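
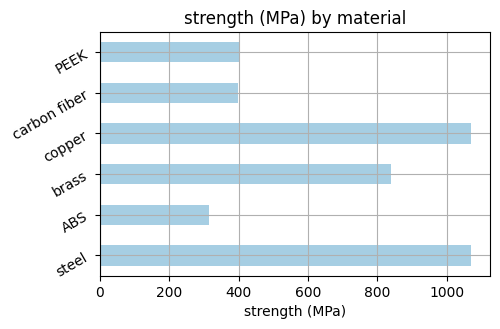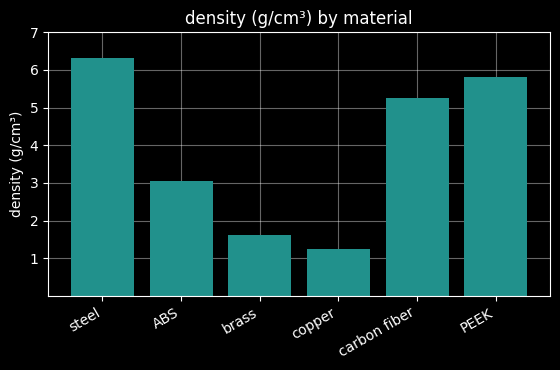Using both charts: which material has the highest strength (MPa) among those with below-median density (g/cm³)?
Chart 2 median density (g/cm³) ≈ 4; below-median materials: ABS, brass, copper. Among those, copper has the highest strength (MPa) (≈ 1100).

copper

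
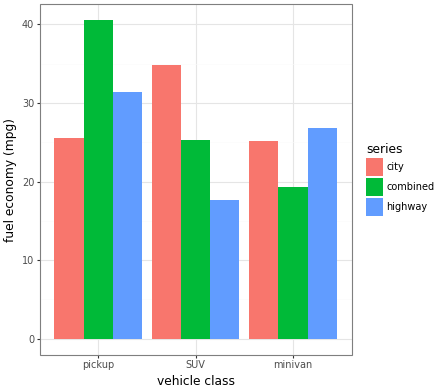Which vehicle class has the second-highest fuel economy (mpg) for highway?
minivan

Top 3 for highway: pickup ≈ 30, minivan ≈ 25, SUV ≈ 20.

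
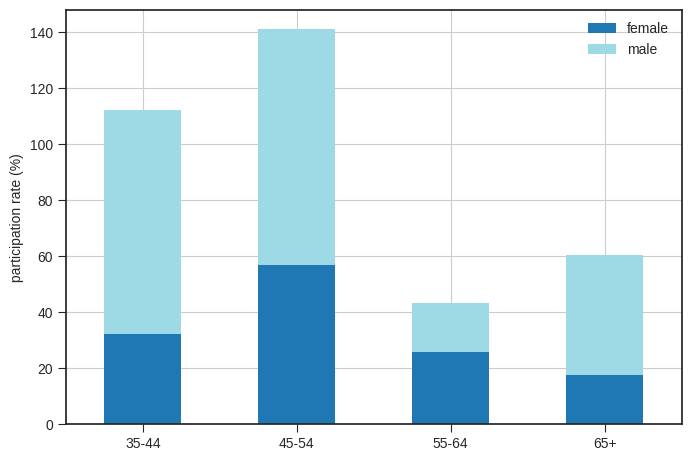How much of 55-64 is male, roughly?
≈ 20

male top ≈ 40, bottom ≈ 20; segment ≈ 20.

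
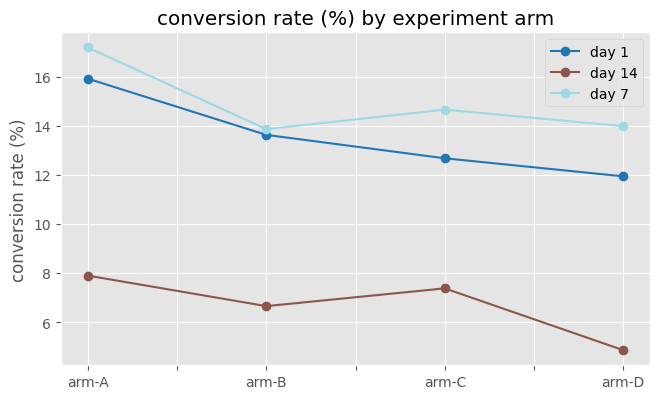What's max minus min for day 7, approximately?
≈ 4

Max arm-A ≈ 18, min arm-B ≈ 14; range ≈ 4.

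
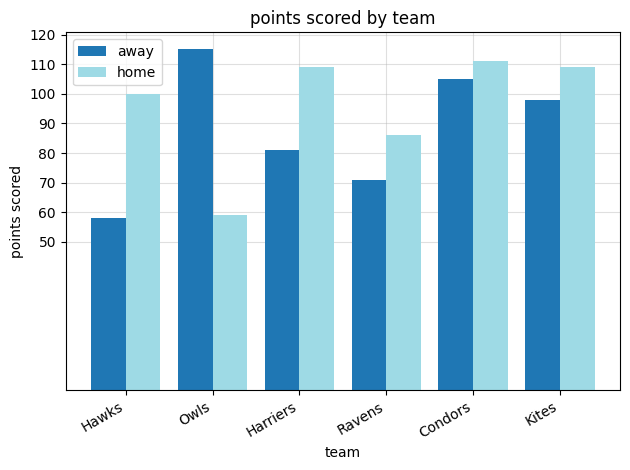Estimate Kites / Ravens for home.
≈ 1.22×

Kites ≈ 110, Ravens ≈ 90; 110/90 ≈ 1.22.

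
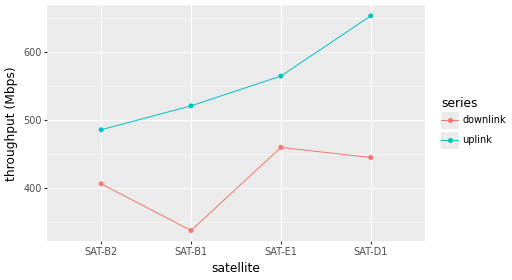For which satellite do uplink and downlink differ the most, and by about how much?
SAT-D1: uplink ≈ 650, downlink ≈ 450 → gap ≈ 200. Next-largest (SAT-B1) is only ≈ 150.

SAT-D1, ≈ 200 Mbps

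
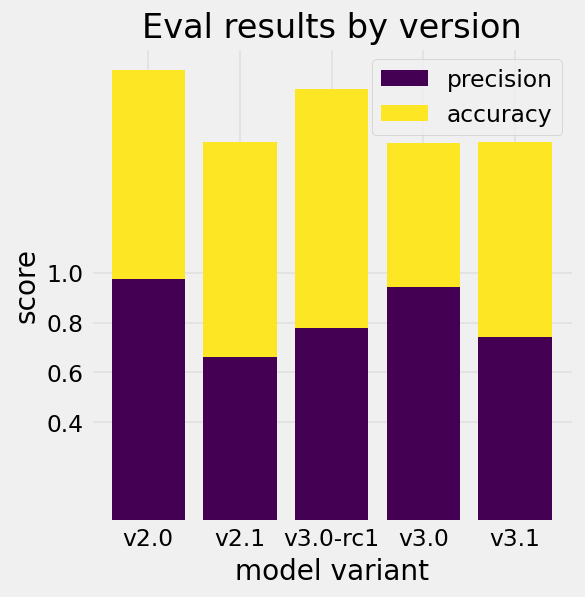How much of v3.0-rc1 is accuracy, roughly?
≈ 1.0

accuracy top ≈ 1.8, bottom ≈ 0.8; segment ≈ 1.0.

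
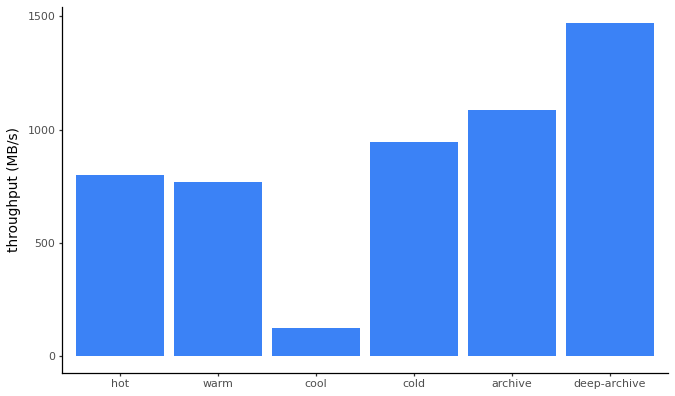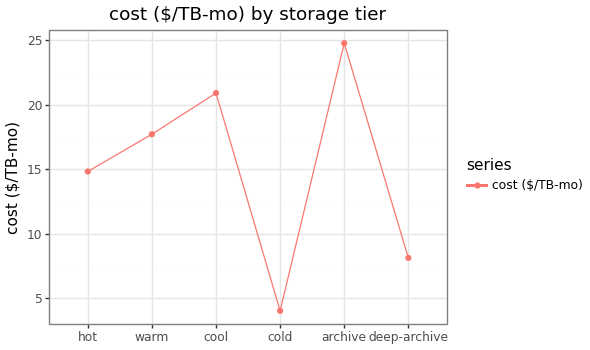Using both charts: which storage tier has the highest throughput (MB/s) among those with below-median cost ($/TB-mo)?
deep-archive

Chart 2 median cost ($/TB-mo) ≈ 15; below-median storage tiers: hot, cold, deep-archive. Among those, deep-archive has the highest throughput (MB/s) (≈ 1400).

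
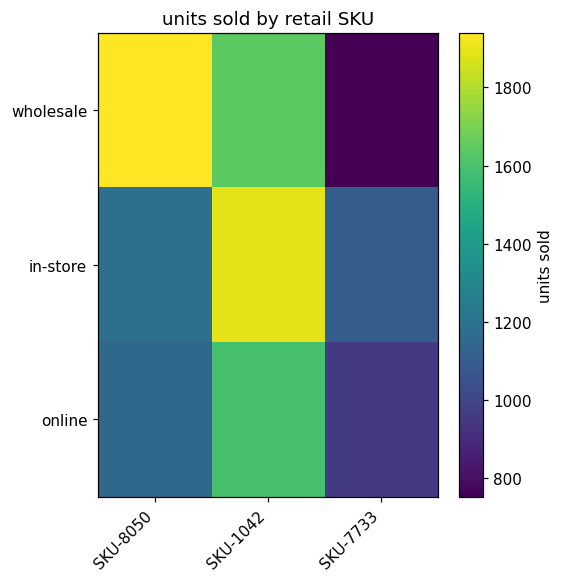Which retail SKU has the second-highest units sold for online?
SKU-8050

Top 3 for online: SKU-1042 ≈ 1600, SKU-8050 ≈ 1200, SKU-7733 ≈ 1000.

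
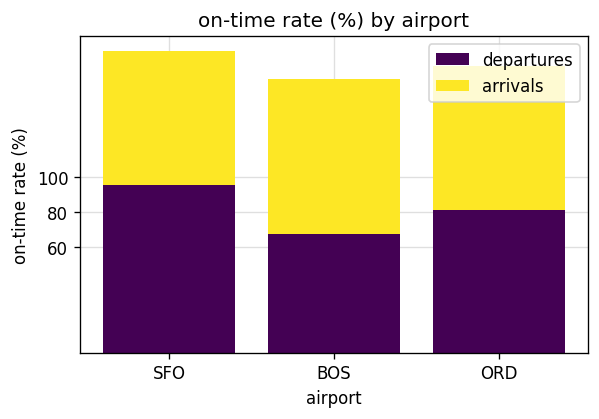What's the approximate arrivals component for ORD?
arrivals top ≈ 160, bottom ≈ 80; segment ≈ 80.

≈ 80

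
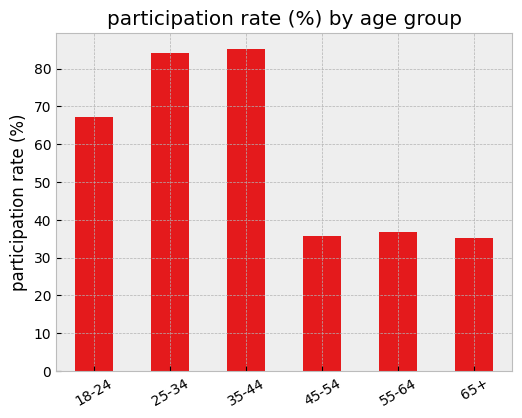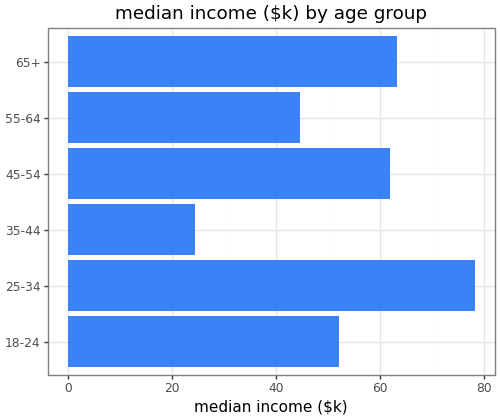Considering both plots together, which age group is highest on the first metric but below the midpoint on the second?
Chart 2 median median income ($k) ≈ 60; below-median age groups: 18-24, 35-44, 55-64. Among those, 35-44 has the highest participation rate (%) (≈ 90).

35-44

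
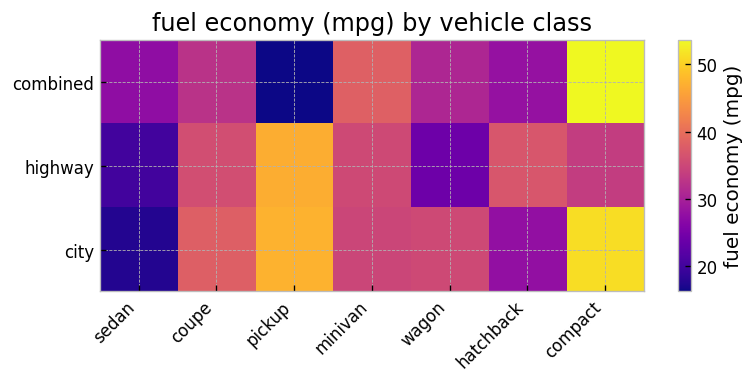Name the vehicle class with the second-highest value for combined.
minivan

Top 3 for combined: compact ≈ 55, minivan ≈ 40, coupe ≈ 30.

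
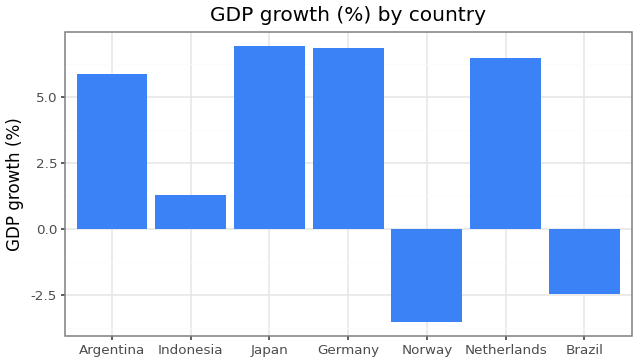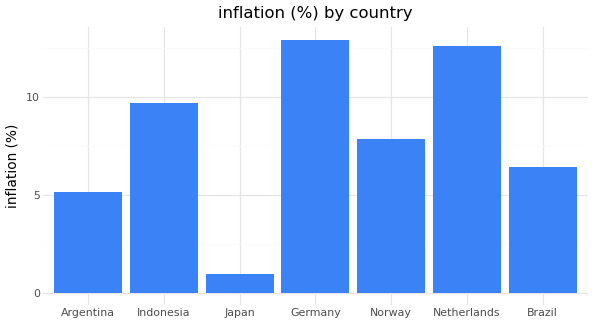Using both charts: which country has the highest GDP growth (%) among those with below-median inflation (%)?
Chart 2 median inflation (%) ≈ 8; below-median countries: Argentina, Japan, Brazil. Among those, Japan has the highest GDP growth (%) (≈ 7).

Japan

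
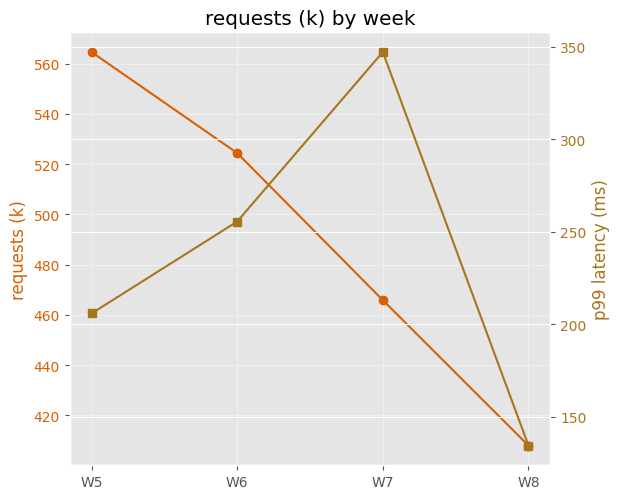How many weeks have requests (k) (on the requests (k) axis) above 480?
Above 480: W5, W6.

2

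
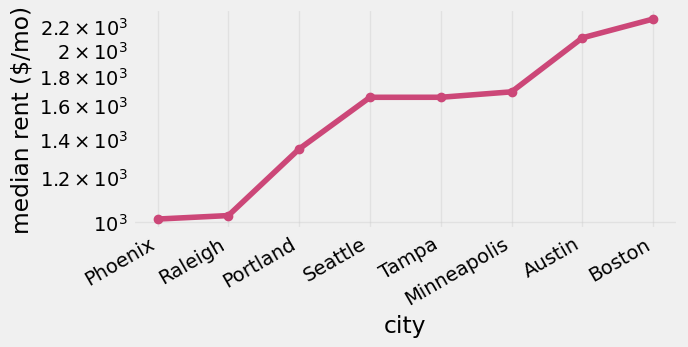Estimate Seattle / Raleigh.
≈ 1.6×

Seattle ≈ 1600, Raleigh ≈ 1000; 1600/1000 ≈ 1.6.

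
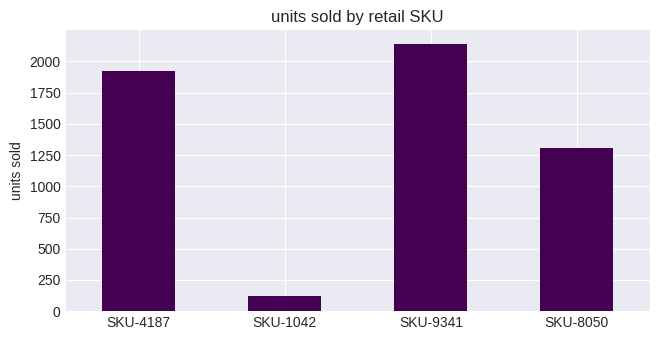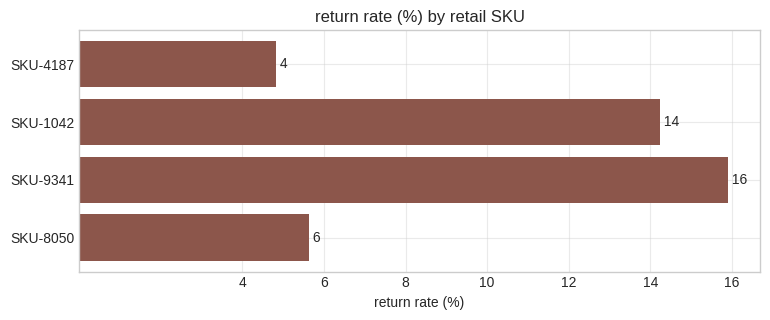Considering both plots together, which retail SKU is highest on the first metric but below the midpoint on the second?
Chart 2 median return rate (%) ≈ 10; below-median retail SKUs: SKU-4187, SKU-8050. Among those, SKU-4187 has the highest units sold (≈ 2000).

SKU-4187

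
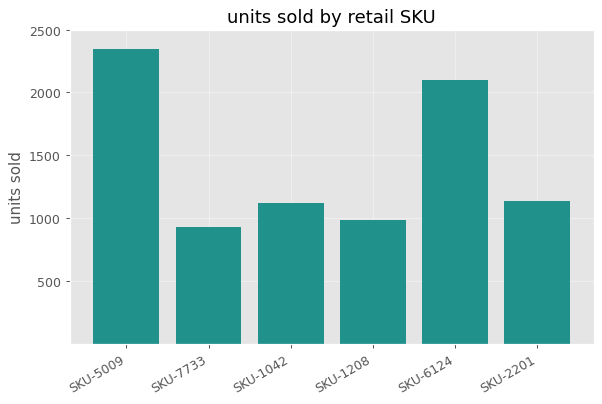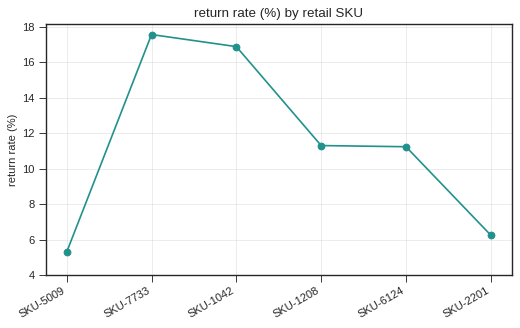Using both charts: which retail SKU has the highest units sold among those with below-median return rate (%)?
Chart 2 median return rate (%) ≈ 12; below-median retail SKUs: SKU-5009, SKU-6124, SKU-2201. Among those, SKU-5009 has the highest units sold (≈ 2500).

SKU-5009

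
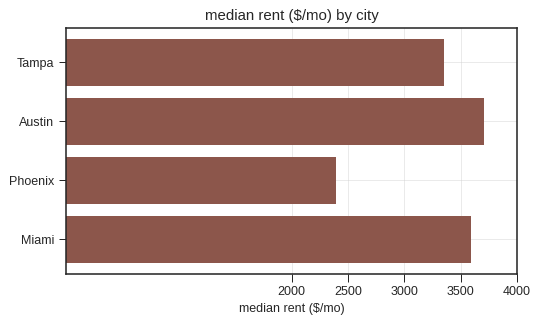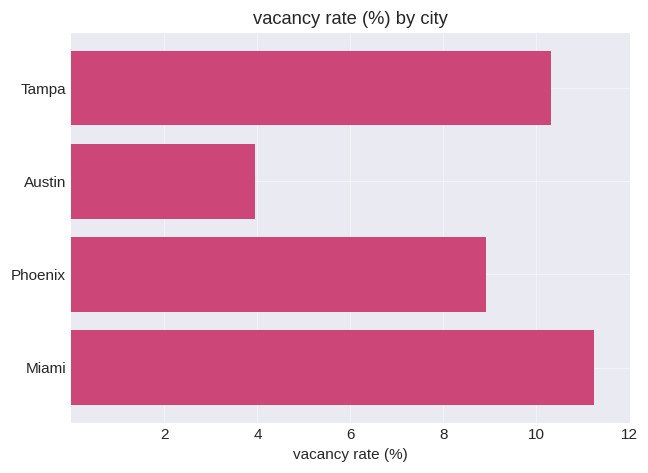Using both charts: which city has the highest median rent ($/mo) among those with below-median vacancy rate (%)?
Austin

Chart 2 median vacancy rate (%) ≈ 10; below-median cities: Austin, Phoenix. Among those, Austin has the highest median rent ($/mo) (≈ 3500).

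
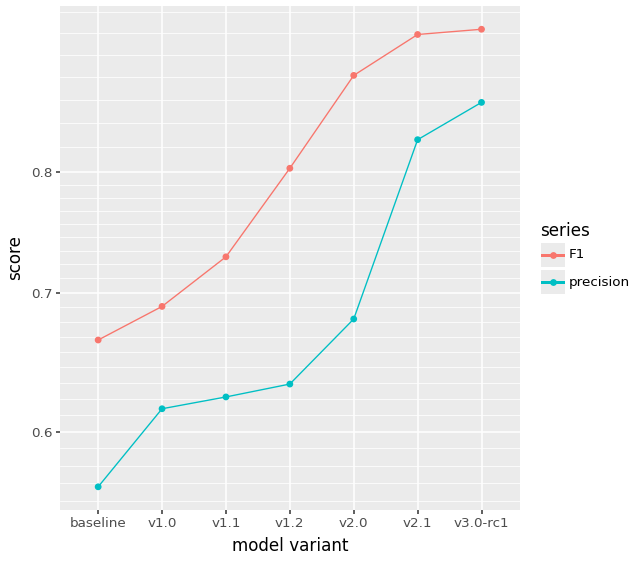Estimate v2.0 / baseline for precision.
≈ 1.27×

v2.0 ≈ 0.70, baseline ≈ 0.55; 0.70/0.55 ≈ 1.27.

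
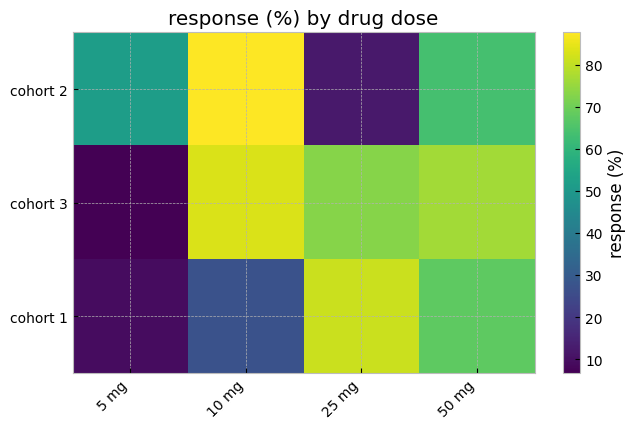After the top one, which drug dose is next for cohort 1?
50 mg

Top 3 for cohort 1: 25 mg ≈ 80, 50 mg ≈ 70, 10 mg ≈ 30.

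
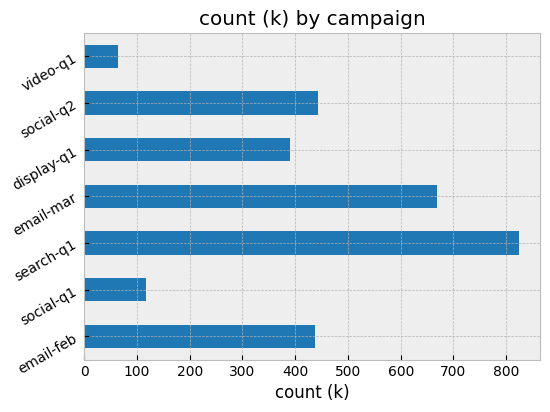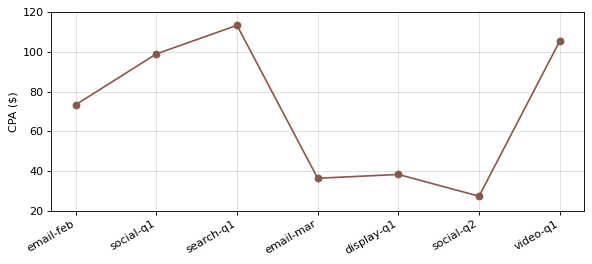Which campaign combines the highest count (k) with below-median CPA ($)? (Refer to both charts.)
email-mar

Chart 2 median CPA ($) ≈ 80; below-median campaigns: email-mar, display-q1, social-q2. Among those, email-mar has the highest count (k) (≈ 700).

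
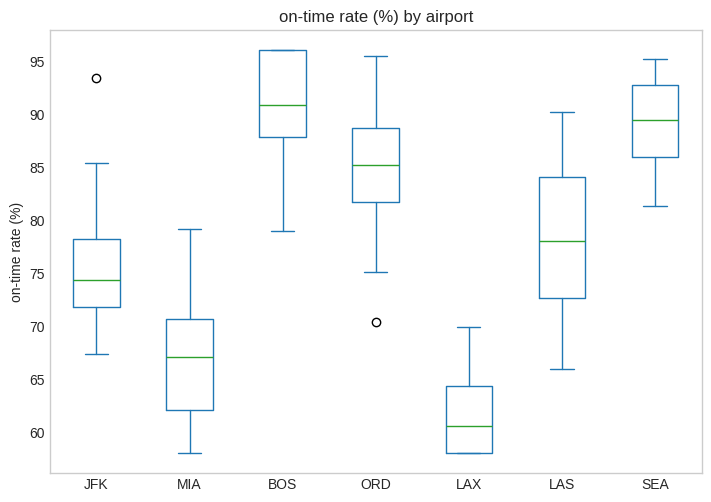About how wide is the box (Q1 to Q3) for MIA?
≈ 10

Q3 ≈ 70, Q1 ≈ 60; IQR ≈ 10.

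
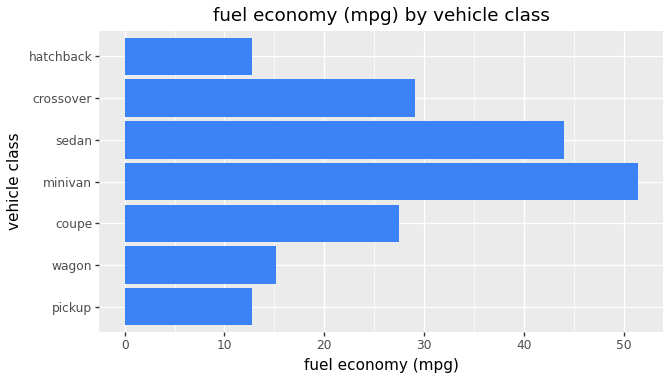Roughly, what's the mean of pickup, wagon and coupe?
(15 + 15 + 30) / 3 ≈ 20.

≈ 20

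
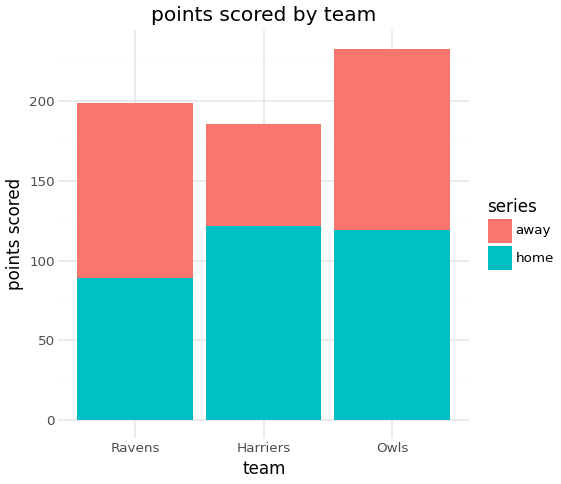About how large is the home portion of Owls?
home top ≈ 120, bottom ≈ 0; segment ≈ 120.

≈ 120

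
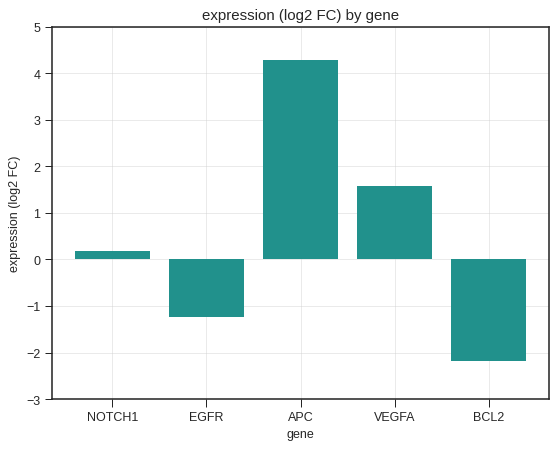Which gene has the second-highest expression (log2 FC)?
Top 3: APC ≈ 4, VEGFA ≈ 2, NOTCH1 ≈ 0.

VEGFA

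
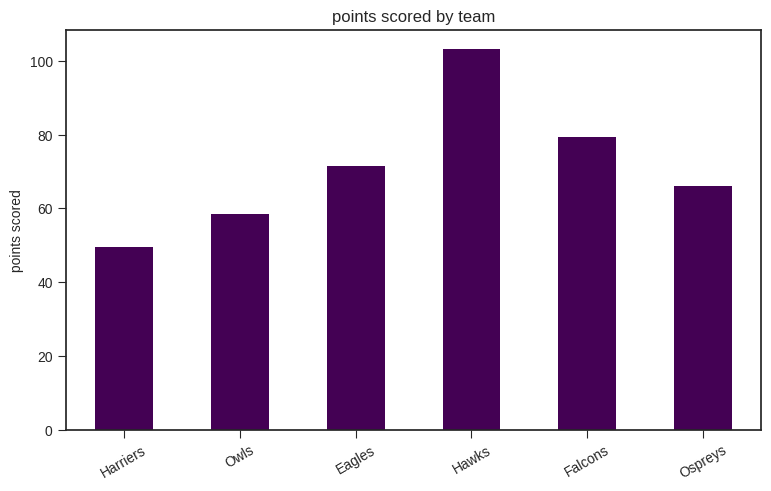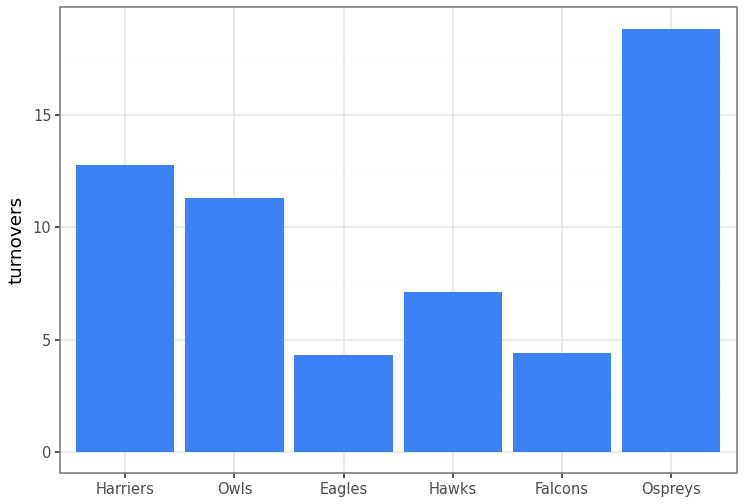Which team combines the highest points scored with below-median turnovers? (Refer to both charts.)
Hawks

Chart 2 median turnovers ≈ 10; below-median teams: Eagles, Hawks, Falcons. Among those, Hawks has the highest points scored (≈ 100).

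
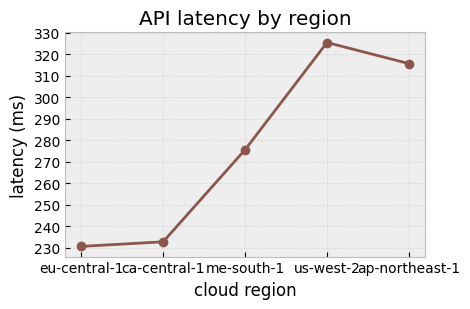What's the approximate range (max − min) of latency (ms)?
Max us-west-2 ≈ 330, min eu-central-1 ≈ 230; range ≈ 100.

≈ 100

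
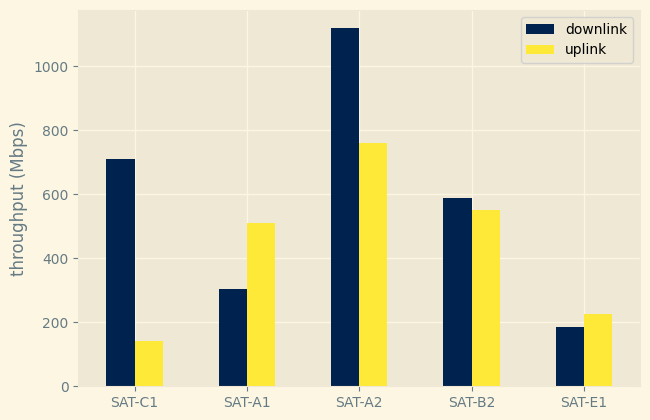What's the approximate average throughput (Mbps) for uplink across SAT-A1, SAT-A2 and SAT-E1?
(500 + 800 + 200) / 3 ≈ 500.

≈ 500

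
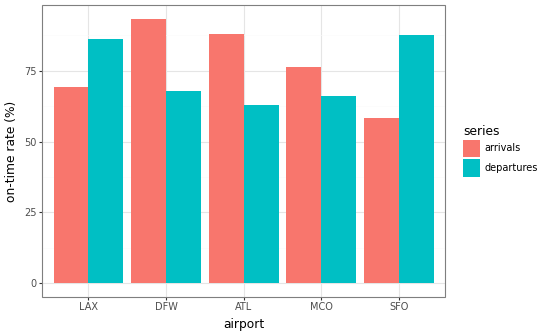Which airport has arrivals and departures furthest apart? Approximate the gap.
SFO: arrivals ≈ 60, departures ≈ 90 → gap ≈ 30. Next-largest (DFW) is only ≈ 20.

SFO, ≈ 30 %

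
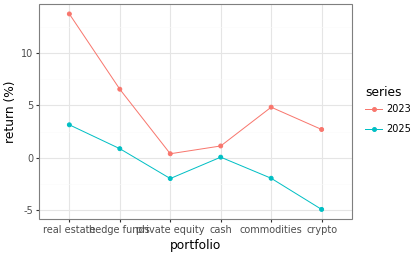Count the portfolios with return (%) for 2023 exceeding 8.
1

Above 8: real estate.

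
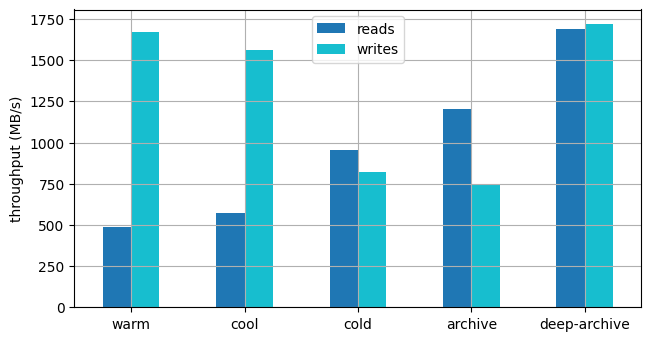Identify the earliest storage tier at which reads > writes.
cold

cool: reads ≈ 600 vs writes ≈ 1600 (not yet); cold: reads ≈ 1000 vs writes ≈ 800 (first crossover).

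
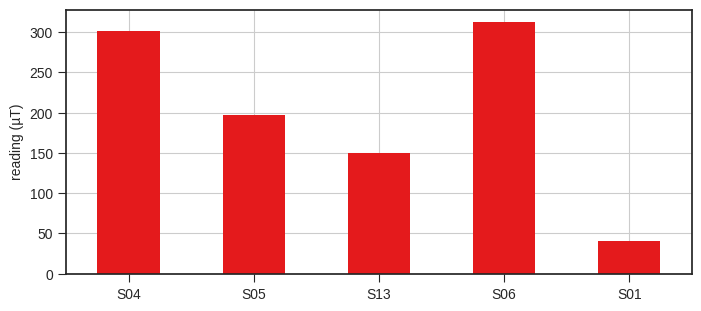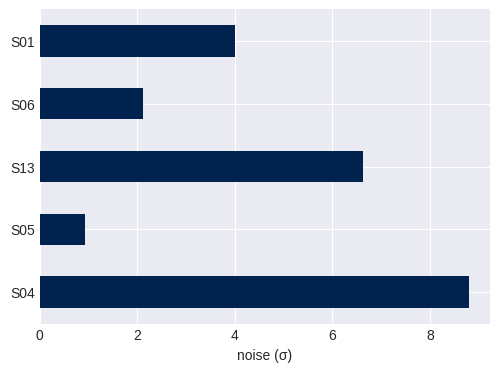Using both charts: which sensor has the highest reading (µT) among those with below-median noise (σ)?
S06

Chart 2 median noise (σ) ≈ 4; below-median sensors: S05, S06. Among those, S06 has the highest reading (µT) (≈ 300).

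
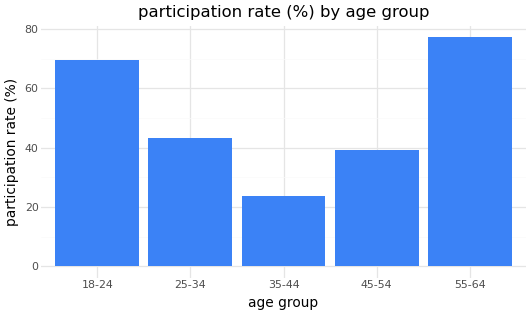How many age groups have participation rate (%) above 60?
2

Above 60: 18-24, 55-64.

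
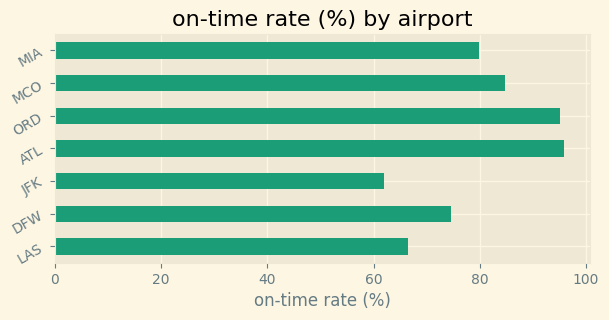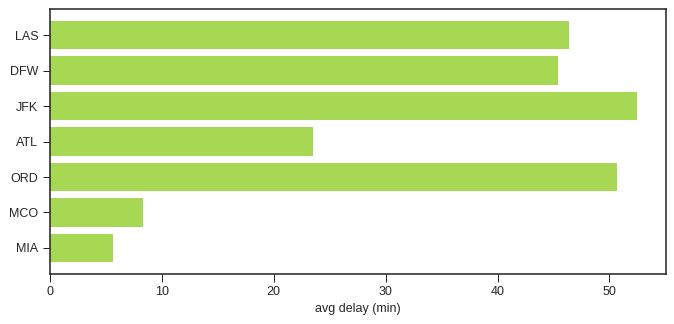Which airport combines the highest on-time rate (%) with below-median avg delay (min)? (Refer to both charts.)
Chart 2 median avg delay (min) ≈ 45; below-median airports: ATL, MCO, MIA. Among those, ATL has the highest on-time rate (%) (≈ 100).

ATL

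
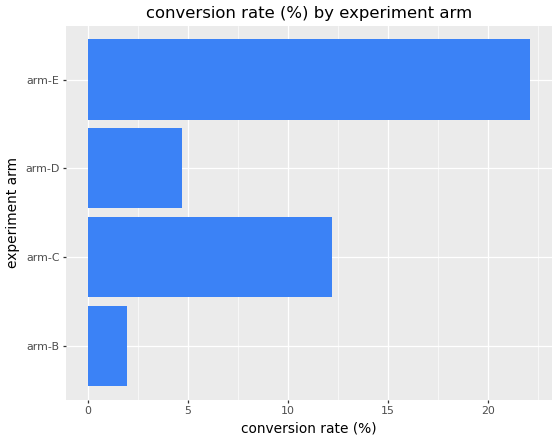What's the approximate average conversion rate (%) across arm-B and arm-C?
≈ 7

(2 + 12) / 2 ≈ 7.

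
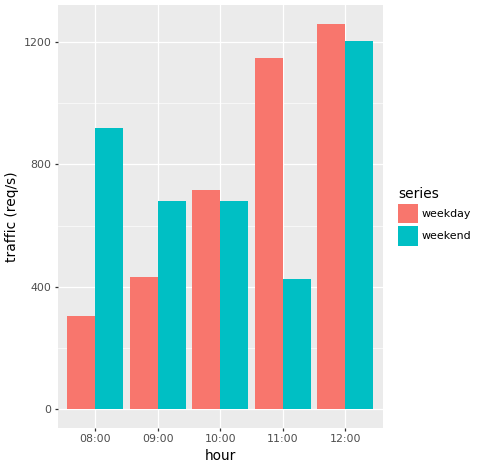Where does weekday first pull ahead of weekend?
09:00: weekday ≈ 400 vs weekend ≈ 600 (not yet); 10:00: weekday ≈ 800 vs weekend ≈ 600 (first crossover).

10:00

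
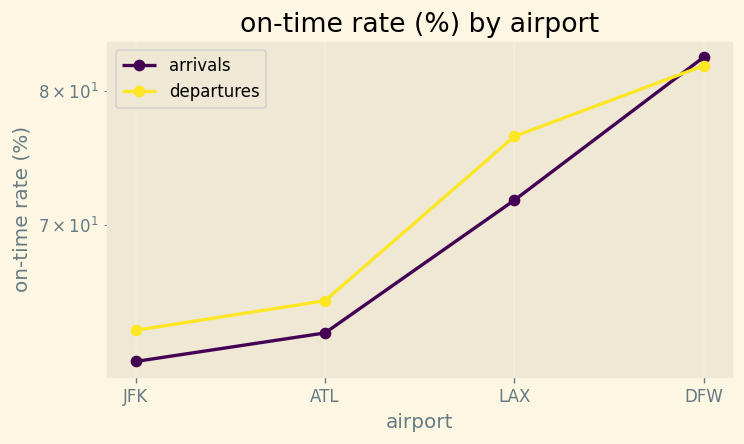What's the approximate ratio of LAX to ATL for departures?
≈ 1.19×

LAX ≈ 76, ATL ≈ 64; 76/64 ≈ 1.19.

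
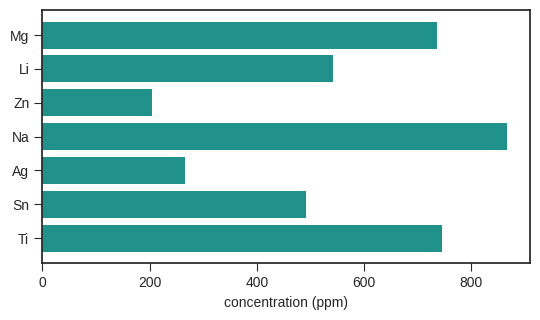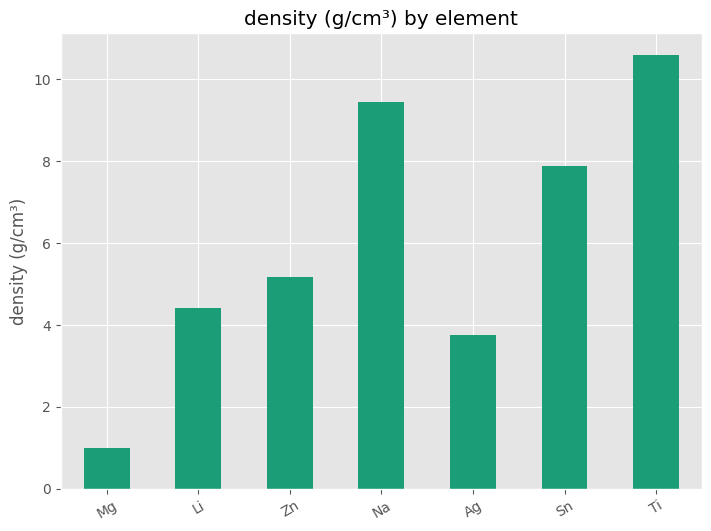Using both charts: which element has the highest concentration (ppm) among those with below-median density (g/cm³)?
Chart 2 median density (g/cm³) ≈ 5; below-median elements: Mg, Li, Ag. Among those, Mg has the highest concentration (ppm) (≈ 700).

Mg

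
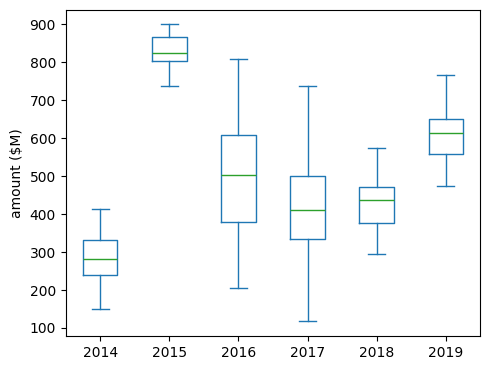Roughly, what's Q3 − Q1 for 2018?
≈ 100

Q3 ≈ 450, Q1 ≈ 350; IQR ≈ 100.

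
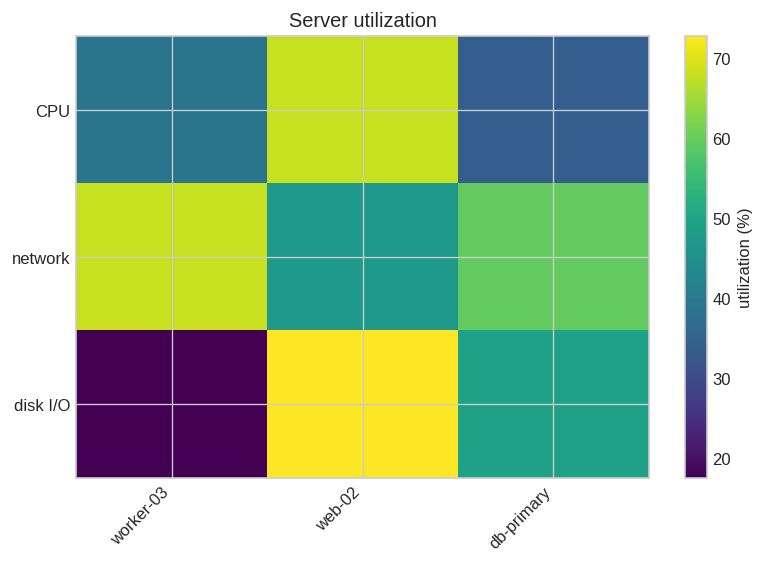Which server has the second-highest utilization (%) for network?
db-primary

Top 3 for network: worker-03 ≈ 70, db-primary ≈ 60, web-02 ≈ 45.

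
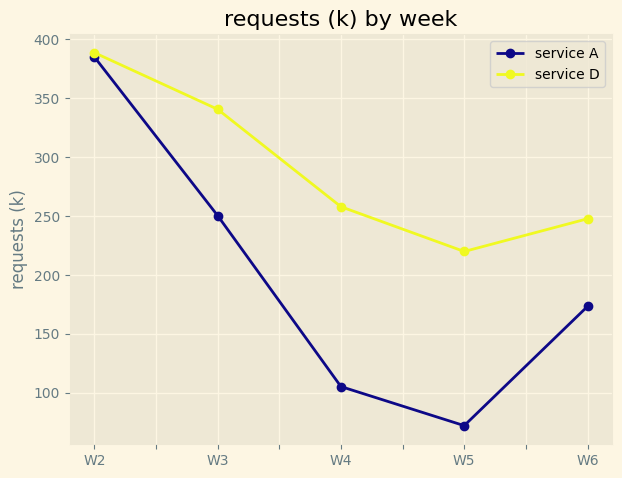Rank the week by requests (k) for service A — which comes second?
W3

Top 3 for service A: W2 ≈ 400, W3 ≈ 250, W6 ≈ 150.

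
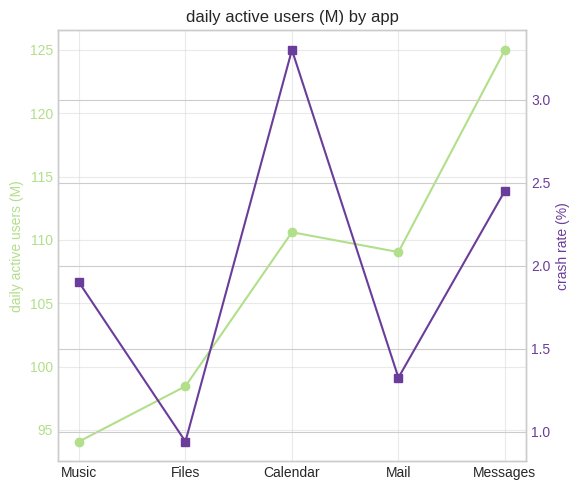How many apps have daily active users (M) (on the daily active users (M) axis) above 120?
Above 120: Messages.

1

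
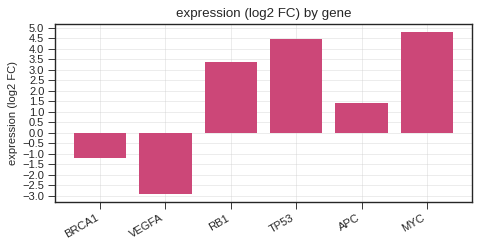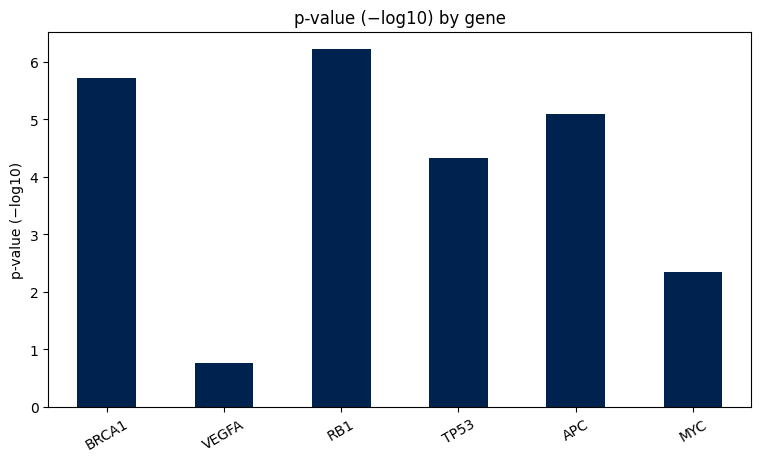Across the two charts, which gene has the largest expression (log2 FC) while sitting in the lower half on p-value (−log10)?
Chart 2 median p-value (−log10) ≈ 5; below-median genes: VEGFA, TP53, MYC. Among those, MYC has the highest expression (log2 FC) (≈ 5).

MYC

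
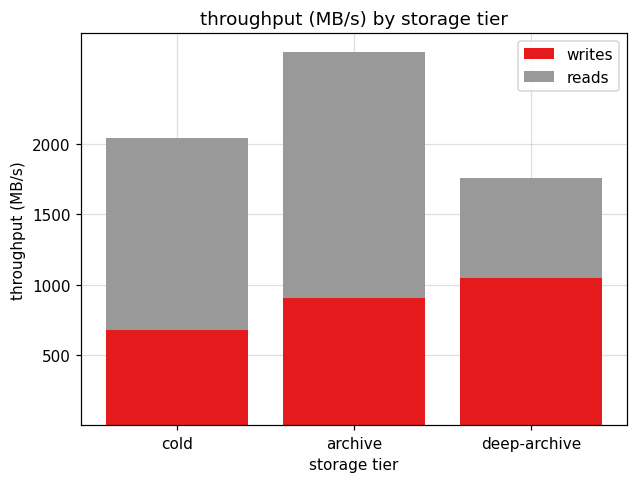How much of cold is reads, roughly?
reads top ≈ 2000, bottom ≈ 500; segment ≈ 1500.

≈ 1500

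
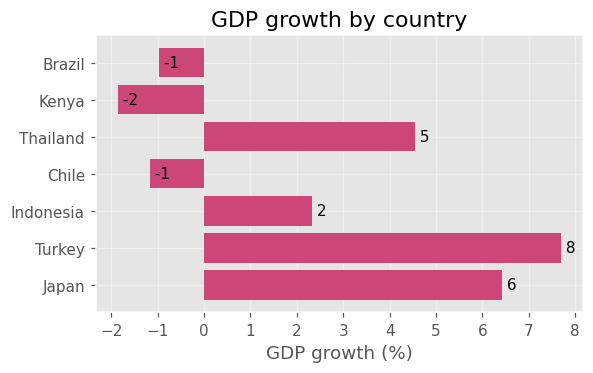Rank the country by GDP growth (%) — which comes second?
Top 3: Turkey ≈ 8, Japan ≈ 6, Thailand ≈ 5.

Japan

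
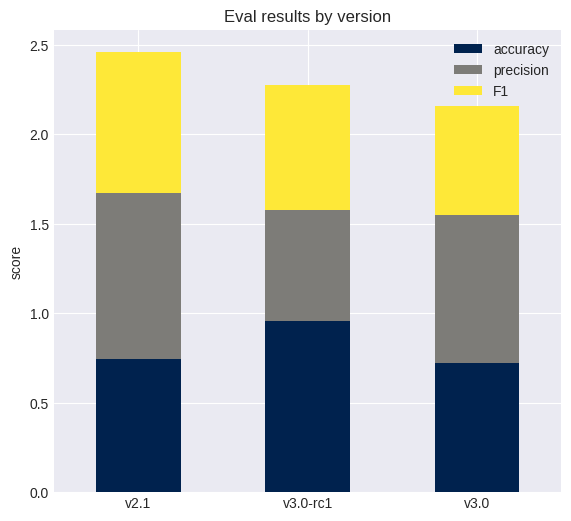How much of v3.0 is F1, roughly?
≈ 0.5

F1 top ≈ 2.0, bottom ≈ 1.5; segment ≈ 0.5.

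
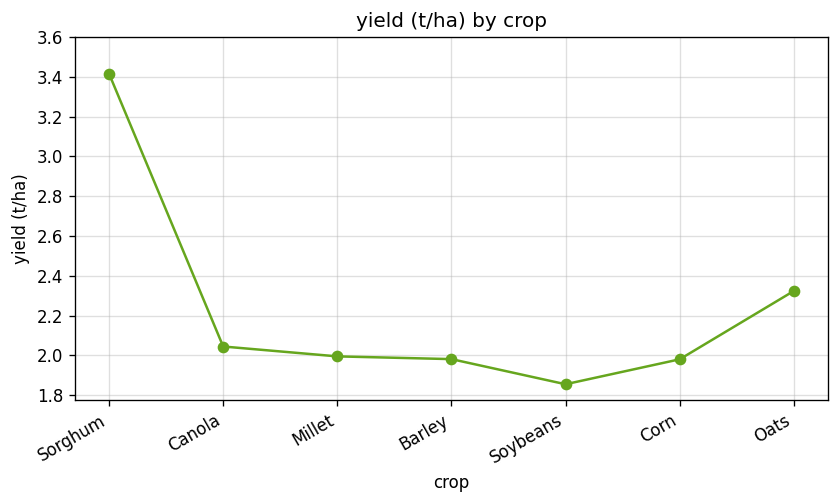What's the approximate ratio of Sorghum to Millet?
Sorghum ≈ 3.4, Millet ≈ 2.0; 3.4/2.0 ≈ 1.7.

≈ 1.7×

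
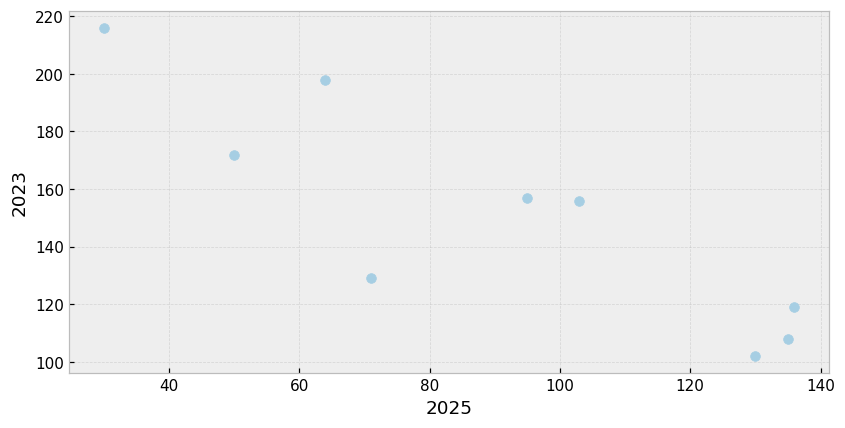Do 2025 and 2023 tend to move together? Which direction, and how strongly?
negative, strong

Points are negatively correlated; strong (|r| ≈ 0.9).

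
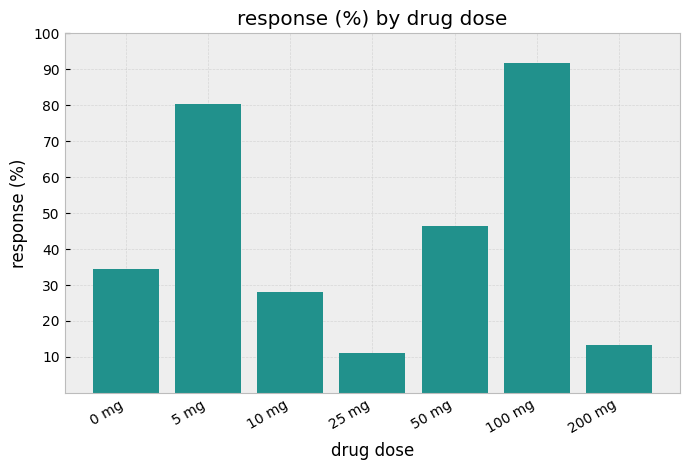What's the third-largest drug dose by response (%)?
Top 4: 100 mg ≈ 90, 5 mg ≈ 80, 50 mg ≈ 50, 0 mg ≈ 30.

50 mg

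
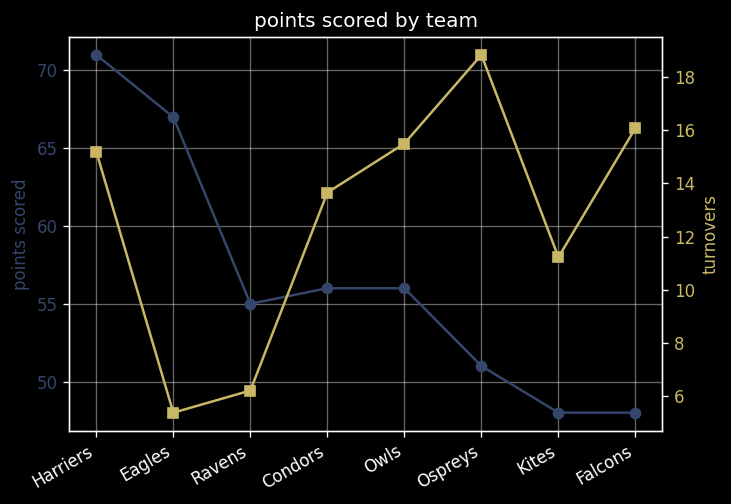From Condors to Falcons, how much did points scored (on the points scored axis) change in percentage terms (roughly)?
Condors ≈ 56, Falcons ≈ 48; (48 − 56) / 56 ≈ -14.3%.

≈ -14.3%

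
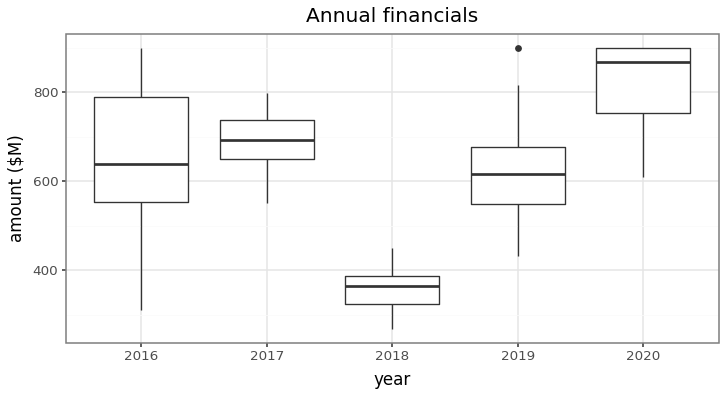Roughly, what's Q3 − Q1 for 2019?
Q3 ≈ 700, Q1 ≈ 550; IQR ≈ 150.

≈ 150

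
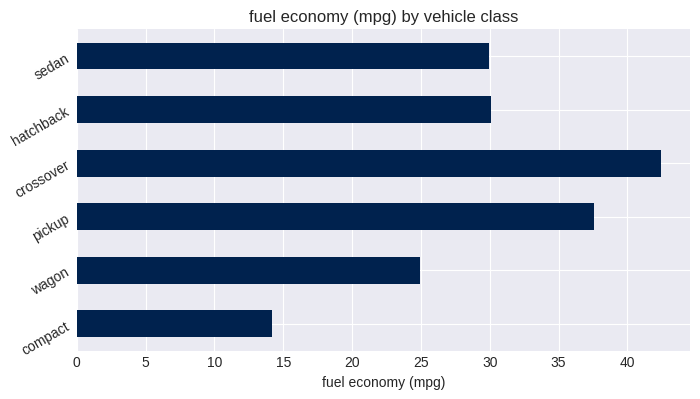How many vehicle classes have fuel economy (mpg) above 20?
5

Above 20: wagon, pickup, crossover, hatchback, sedan.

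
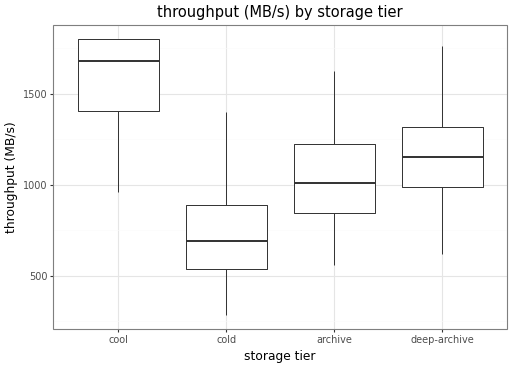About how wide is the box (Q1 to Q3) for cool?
Q3 ≈ 1800, Q1 ≈ 1400; IQR ≈ 400.

≈ 400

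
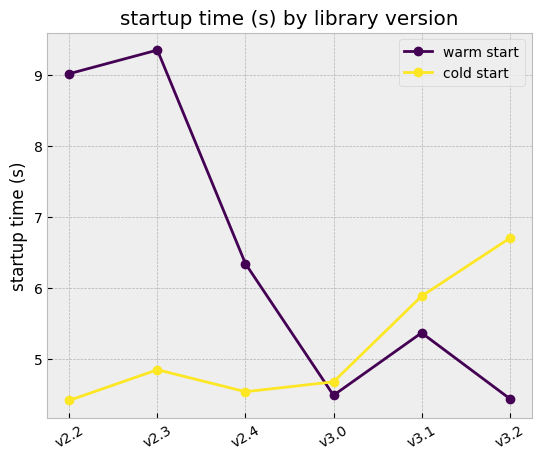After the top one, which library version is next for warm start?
Top 3 for warm start: v2.3 ≈ 9.5, v2.2 ≈ 9.0, v2.4 ≈ 6.5.

v2.2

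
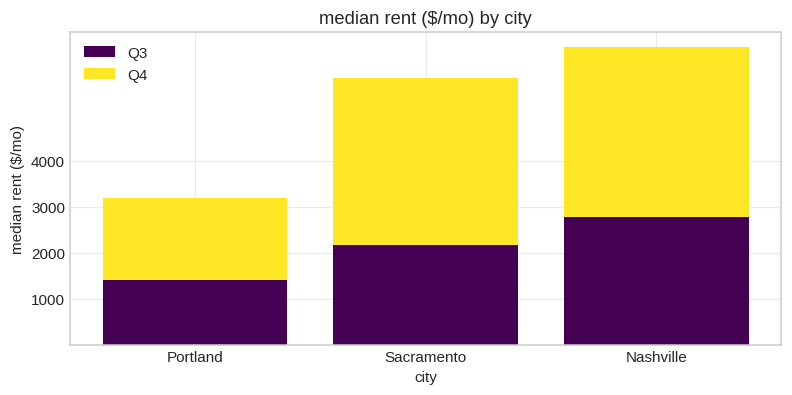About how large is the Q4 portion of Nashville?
≈ 3000

Q4 top ≈ 6000, bottom ≈ 3000; segment ≈ 3000.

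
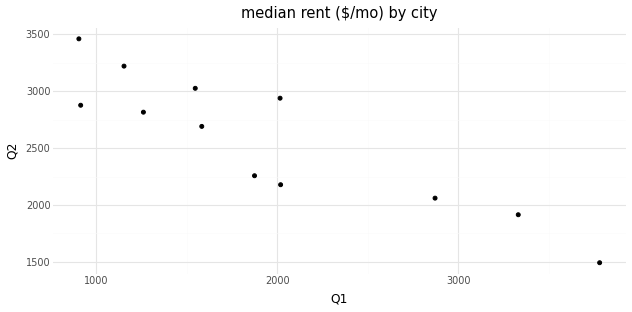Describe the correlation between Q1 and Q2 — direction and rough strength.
negative, strong

Points are negatively correlated; strong (|r| ≈ 0.9).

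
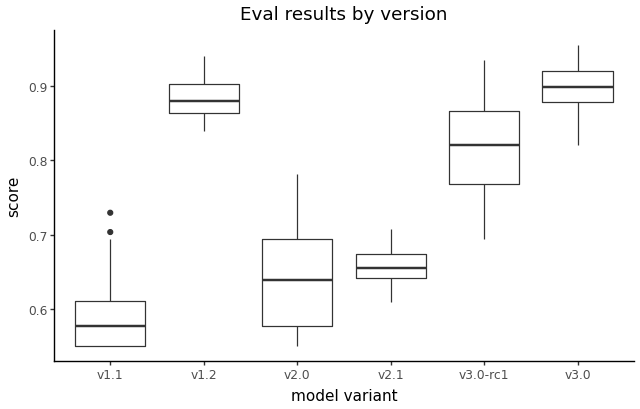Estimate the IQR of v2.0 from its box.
≈ 0.10

Q3 ≈ 0.70, Q1 ≈ 0.60; IQR ≈ 0.10.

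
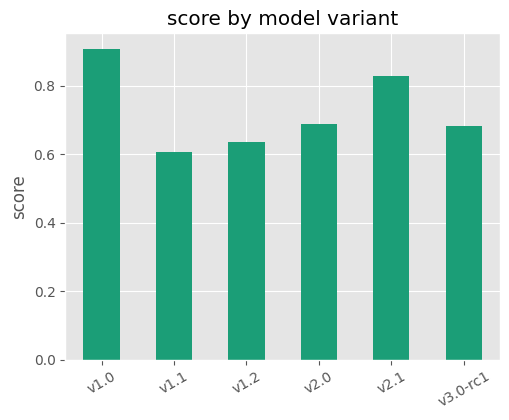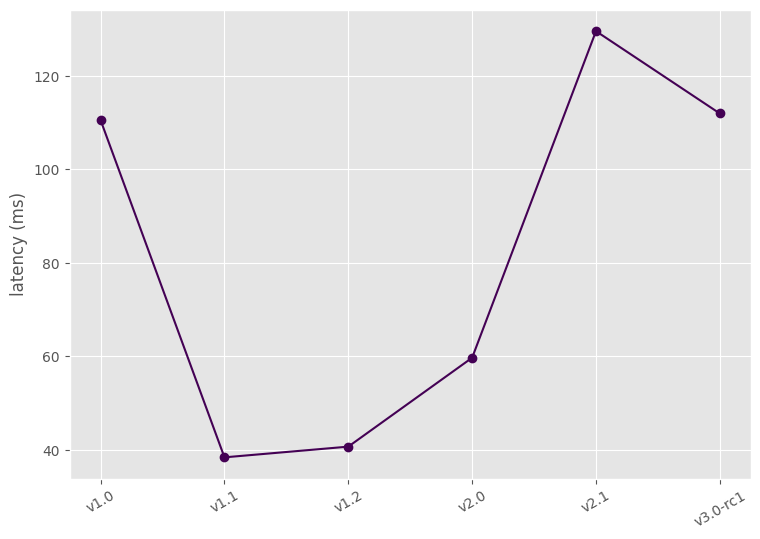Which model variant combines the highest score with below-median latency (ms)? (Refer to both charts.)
v2.0

Chart 2 median latency (ms) ≈ 80; below-median model variants: v1.1, v1.2, v2.0. Among those, v2.0 has the highest score (≈ 0.7).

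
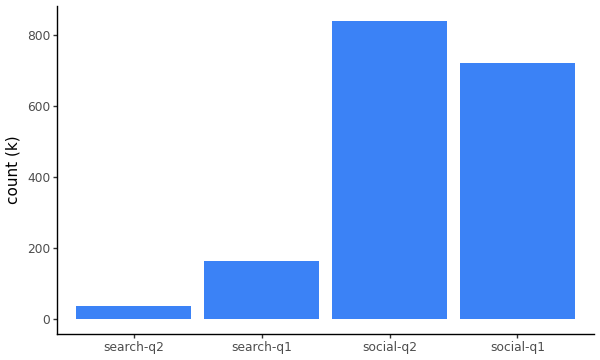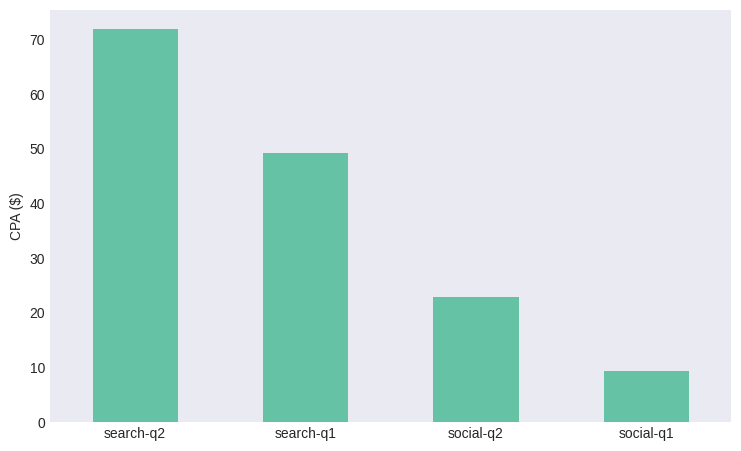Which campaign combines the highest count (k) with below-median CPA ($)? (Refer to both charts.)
social-q2

Chart 2 median CPA ($) ≈ 40; below-median campaigns: social-q2, social-q1. Among those, social-q2 has the highest count (k) (≈ 800).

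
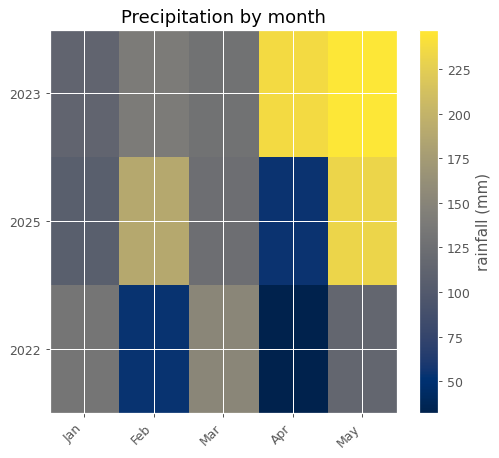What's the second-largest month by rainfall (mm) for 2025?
Top 3 for 2025: May ≈ 240, Feb ≈ 180, Mar ≈ 120.

Feb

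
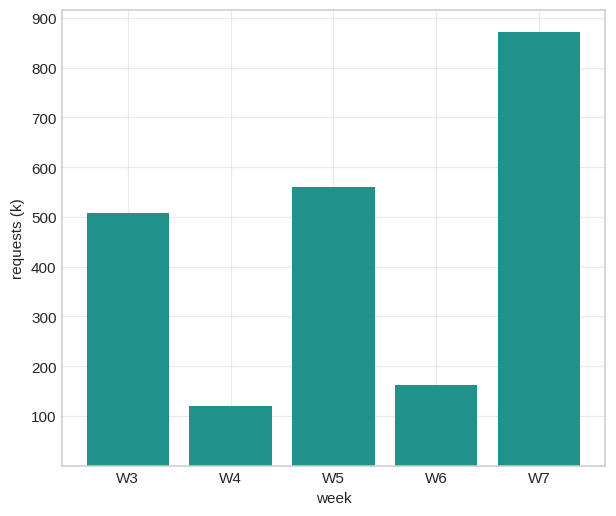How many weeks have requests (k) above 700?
1

Above 700: W7.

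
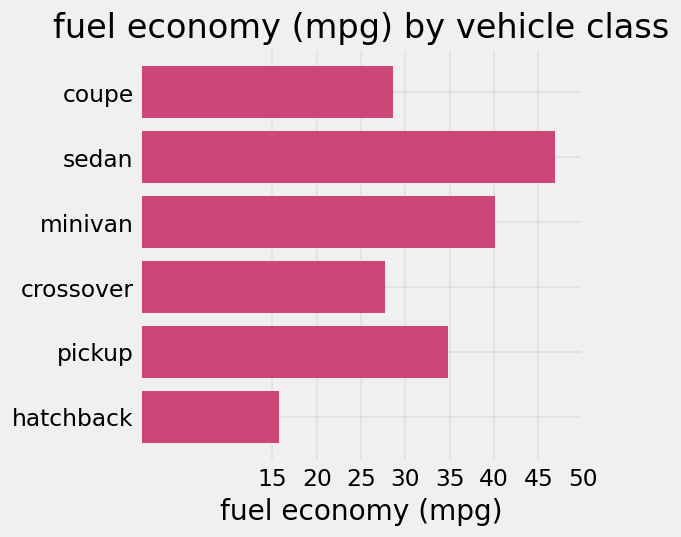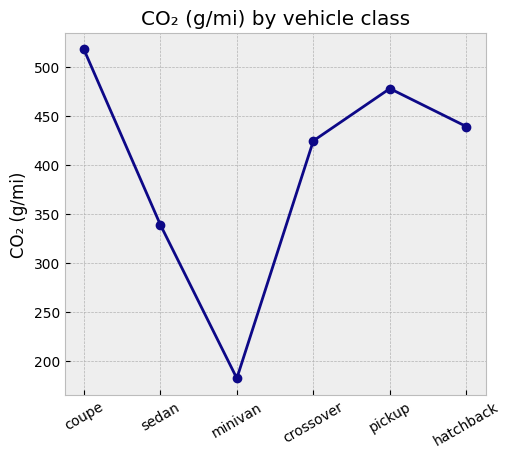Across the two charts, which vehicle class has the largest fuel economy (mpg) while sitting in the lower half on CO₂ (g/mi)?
Chart 2 median CO₂ (g/mi) ≈ 450; below-median vehicle classes: sedan, minivan, crossover. Among those, sedan has the highest fuel economy (mpg) (≈ 45).

sedan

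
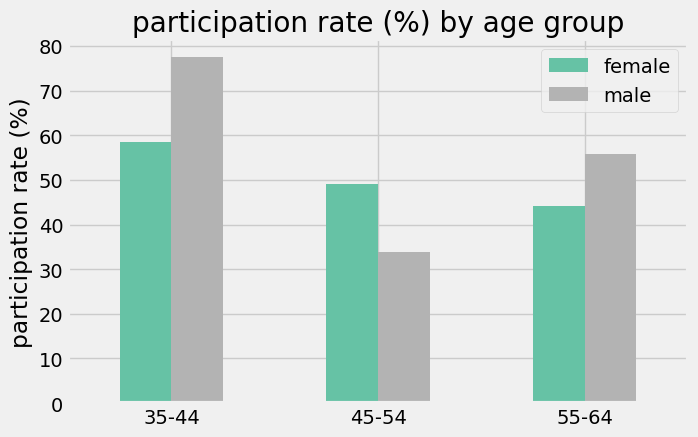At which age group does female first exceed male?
35-44: female ≈ 60 vs male ≈ 80 (not yet); 45-54: female ≈ 50 vs male ≈ 30 (first crossover).

45-54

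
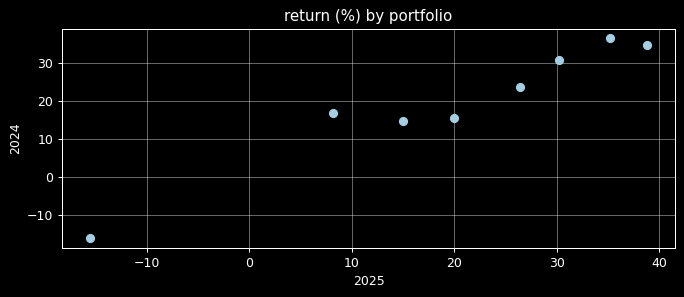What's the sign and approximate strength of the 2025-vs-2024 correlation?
Points are positively correlated; strong (|r| ≈ 1.0).

positive, strong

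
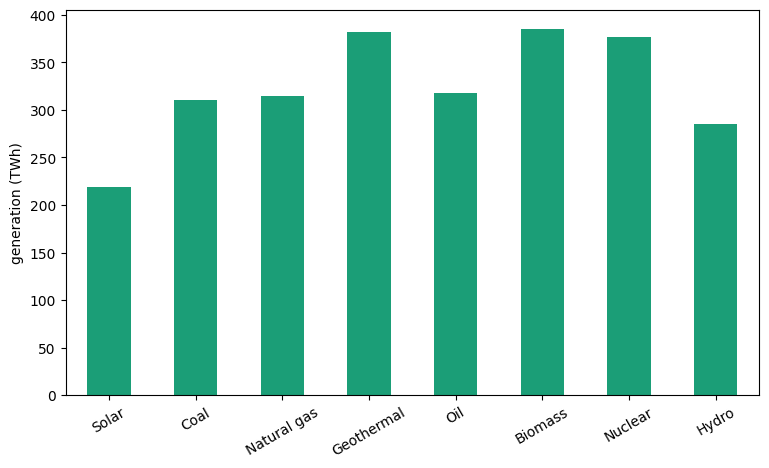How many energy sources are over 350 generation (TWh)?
3

Above 350: Geothermal, Biomass, Nuclear.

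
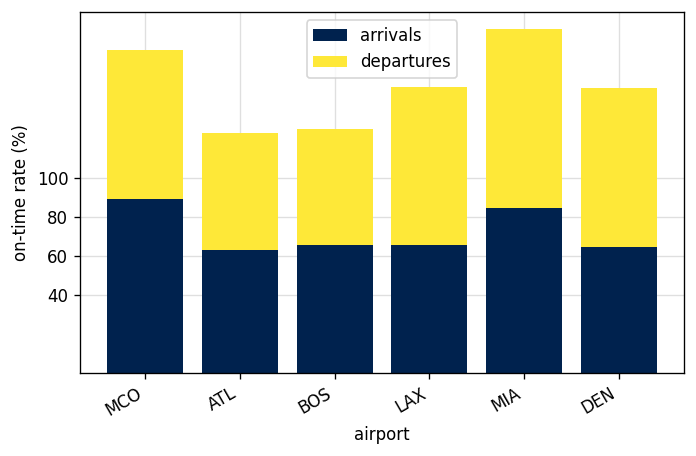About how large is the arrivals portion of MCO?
arrivals top ≈ 80, bottom ≈ 0; segment ≈ 80.

≈ 80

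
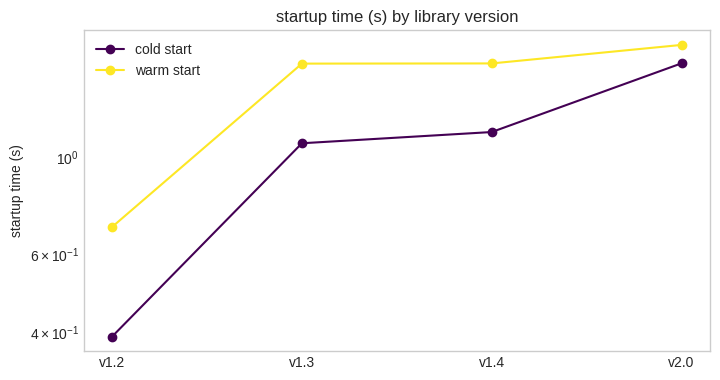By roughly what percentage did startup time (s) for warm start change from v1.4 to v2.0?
v1.4 ≈ 1.6, v2.0 ≈ 1.8; (1.8 − 1.6) / 1.6 ≈ +12.5%.

≈ +12.5%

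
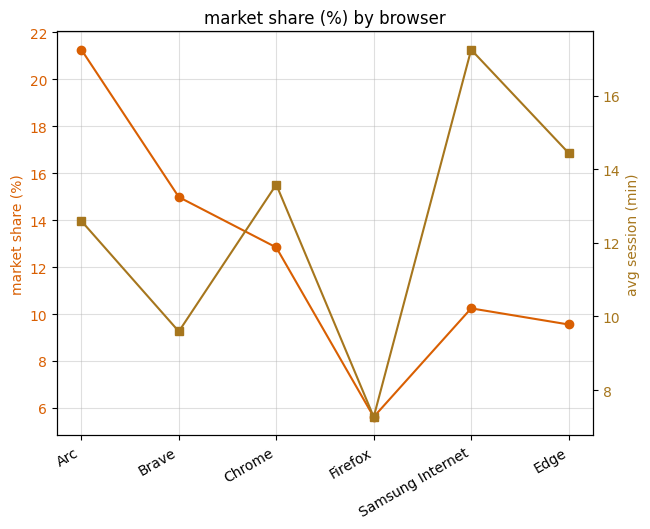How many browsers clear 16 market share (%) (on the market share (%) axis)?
1

Above 16: Arc.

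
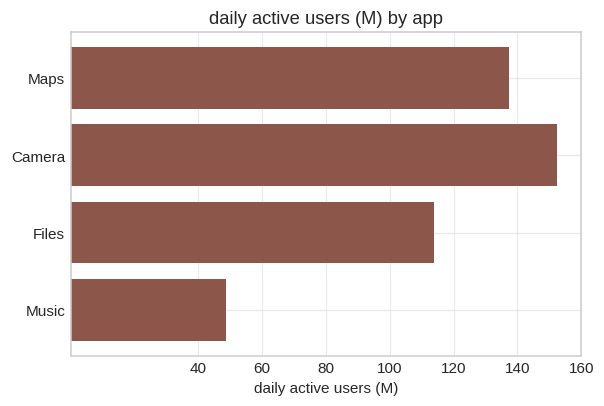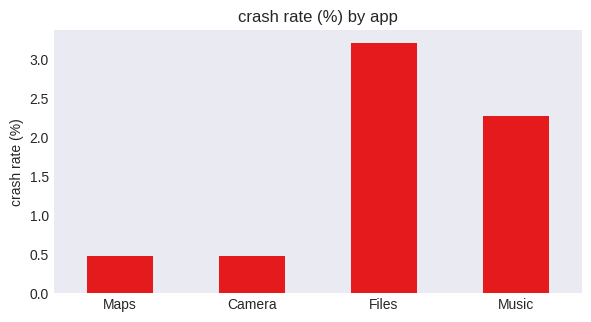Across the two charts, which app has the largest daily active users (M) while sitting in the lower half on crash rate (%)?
Chart 2 median crash rate (%) ≈ 1.5; below-median apps: Maps, Camera. Among those, Camera has the highest daily active users (M) (≈ 160).

Camera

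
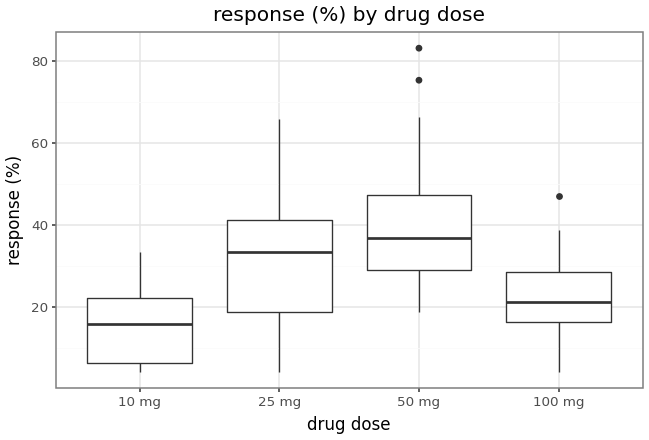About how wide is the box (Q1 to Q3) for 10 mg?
≈ 15

Q3 ≈ 20, Q1 ≈ 5; IQR ≈ 15.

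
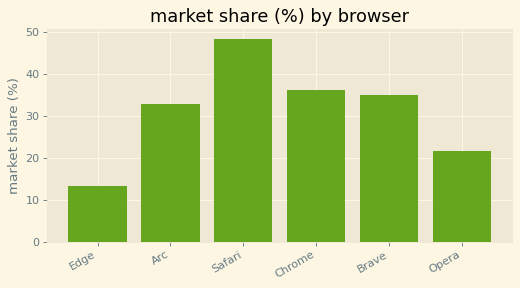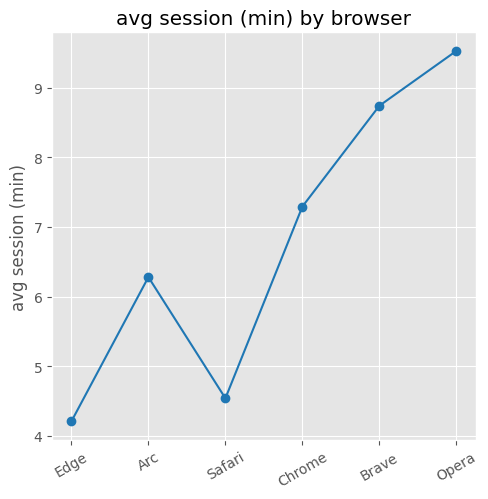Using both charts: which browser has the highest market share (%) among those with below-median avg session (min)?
Safari

Chart 2 median avg session (min) ≈ 7; below-median browsers: Edge, Arc, Safari. Among those, Safari has the highest market share (%) (≈ 50).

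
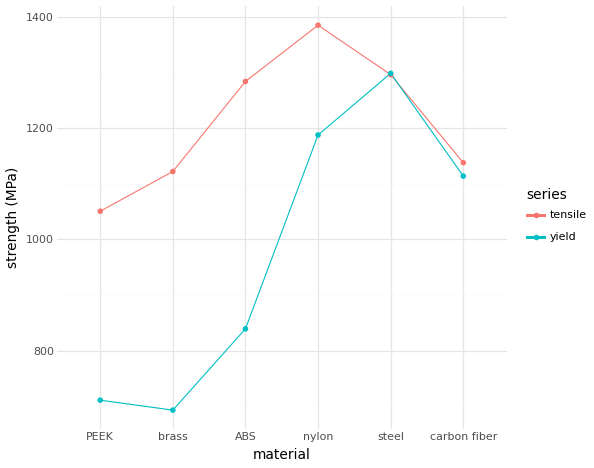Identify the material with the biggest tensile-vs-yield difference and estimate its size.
ABS, ≈ 500 MPa

ABS: tensile ≈ 1300, yield ≈ 800 → gap ≈ 500. Next-largest (brass) is only ≈ 400.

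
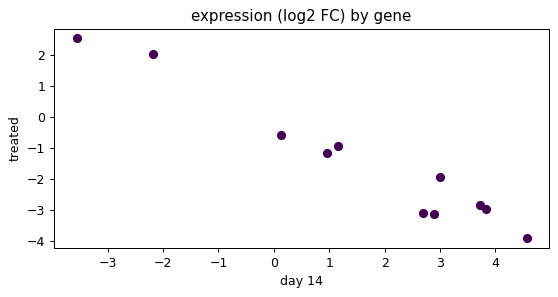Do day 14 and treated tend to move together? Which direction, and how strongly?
Points are negatively correlated; strong (|r| ≈ 1.0).

negative, strong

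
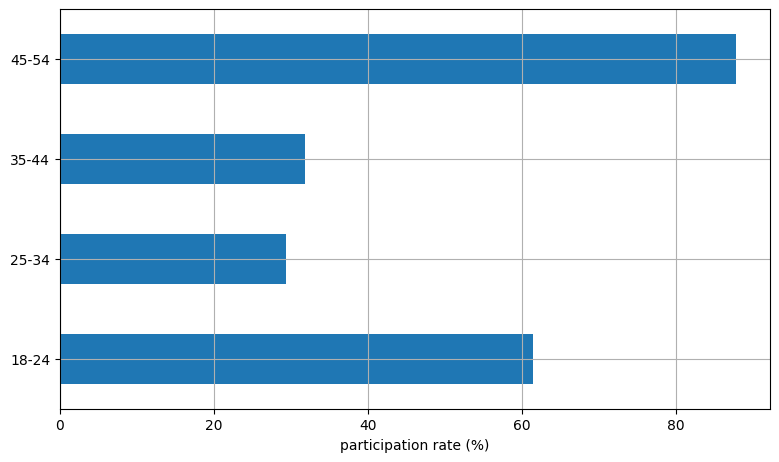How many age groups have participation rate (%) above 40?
2

Above 40: 18-24, 45-54.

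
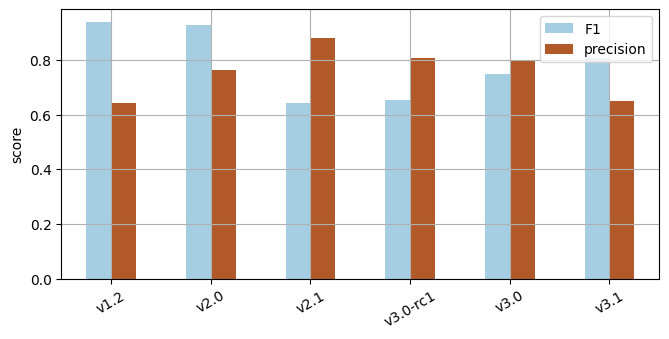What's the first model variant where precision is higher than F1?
v2.0: precision ≈ 0.8 vs F1 ≈ 0.9 (not yet); v2.1: precision ≈ 0.9 vs F1 ≈ 0.6 (first crossover).

v2.1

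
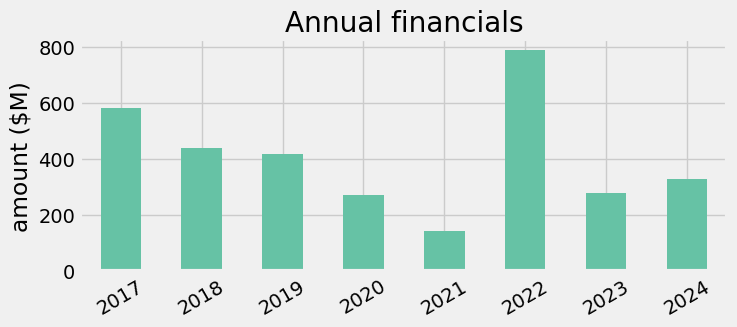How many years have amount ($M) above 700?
1

Above 700: 2022.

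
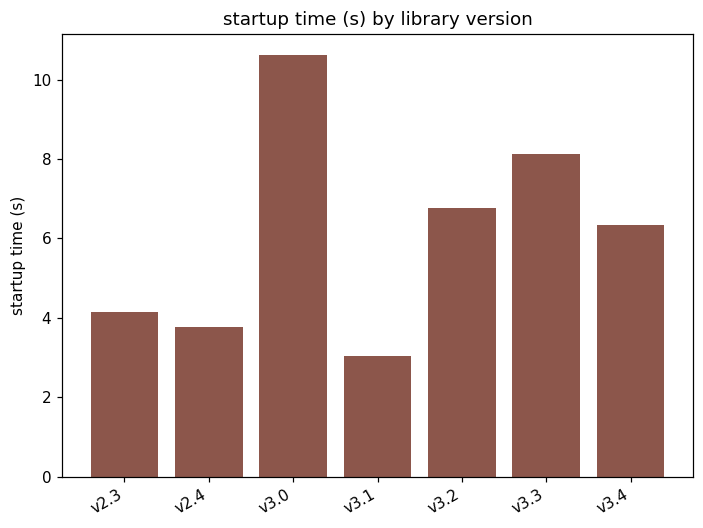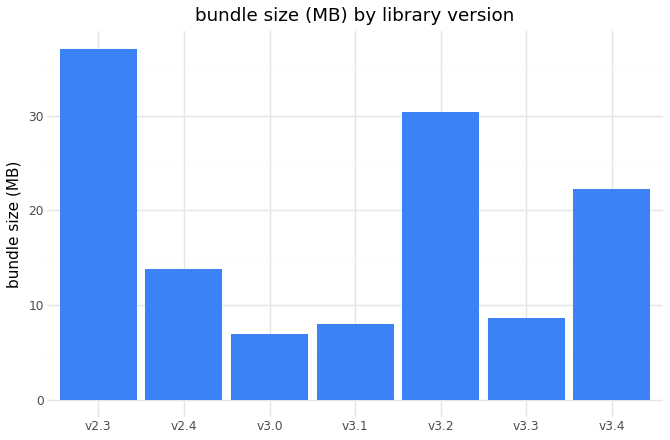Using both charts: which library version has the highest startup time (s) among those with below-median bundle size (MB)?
Chart 2 median bundle size (MB) ≈ 15; below-median library versions: v3.0, v3.1, v3.3. Among those, v3.0 has the highest startup time (s) (≈ 11).

v3.0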